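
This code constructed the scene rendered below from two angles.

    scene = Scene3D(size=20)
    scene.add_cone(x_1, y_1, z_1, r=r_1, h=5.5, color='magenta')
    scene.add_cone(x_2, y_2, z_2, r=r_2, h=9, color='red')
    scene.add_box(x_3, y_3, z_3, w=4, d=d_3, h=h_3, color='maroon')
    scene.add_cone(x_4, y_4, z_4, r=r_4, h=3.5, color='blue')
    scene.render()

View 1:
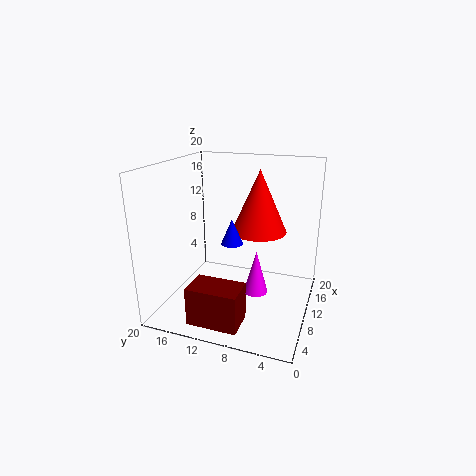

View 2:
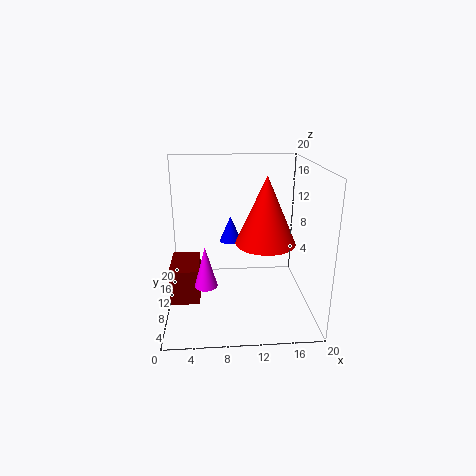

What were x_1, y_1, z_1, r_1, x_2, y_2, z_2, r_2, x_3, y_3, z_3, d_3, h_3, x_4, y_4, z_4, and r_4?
x_1 = 5.5, y_1 = 6, z_1 = 5, r_1 = 1.5, x_2 = 13.5, y_2 = 8, z_2 = 10, r_2 = 4, x_3 = 0.5, y_3 = 7, z_3 = 1.5, d_3 = 6.5, h_3 = 5, x_4 = 9, y_4 = 10.5, z_4 = 9.5, r_4 = 1.5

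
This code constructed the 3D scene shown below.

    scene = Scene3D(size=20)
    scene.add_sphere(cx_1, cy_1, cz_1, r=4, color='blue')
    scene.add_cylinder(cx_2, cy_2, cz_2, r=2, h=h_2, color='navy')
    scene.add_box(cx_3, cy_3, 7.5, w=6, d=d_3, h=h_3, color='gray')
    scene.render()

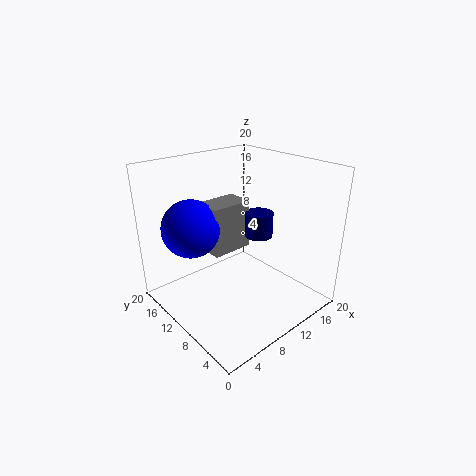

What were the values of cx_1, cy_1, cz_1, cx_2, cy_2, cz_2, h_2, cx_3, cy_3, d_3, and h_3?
cx_1 = 5; cy_1 = 14; cz_1 = 11.5; cx_2 = 13.5; cy_2 = 9.5; cz_2 = 9.5; h_2 = 3.5; cx_3 = 7; cy_3 = 11; d_3 = 4; h_3 = 7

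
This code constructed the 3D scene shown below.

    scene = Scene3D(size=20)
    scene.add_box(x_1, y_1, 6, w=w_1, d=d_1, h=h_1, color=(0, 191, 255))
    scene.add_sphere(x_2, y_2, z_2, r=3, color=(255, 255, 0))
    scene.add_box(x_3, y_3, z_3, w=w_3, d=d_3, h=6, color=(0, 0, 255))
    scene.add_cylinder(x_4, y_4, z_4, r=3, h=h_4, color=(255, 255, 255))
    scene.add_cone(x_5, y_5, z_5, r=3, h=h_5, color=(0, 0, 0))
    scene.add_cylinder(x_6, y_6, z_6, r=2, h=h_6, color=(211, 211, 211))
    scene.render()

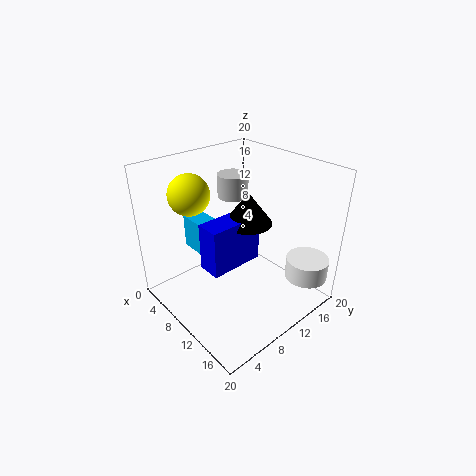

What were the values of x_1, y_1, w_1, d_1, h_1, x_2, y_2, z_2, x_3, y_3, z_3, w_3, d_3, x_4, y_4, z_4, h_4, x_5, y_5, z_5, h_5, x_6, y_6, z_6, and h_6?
x_1 = 1, y_1 = 7, w_1 = 6, d_1 = 3, h_1 = 5, x_2 = 3, y_2 = 7, z_2 = 15, x_3 = 11, y_3 = 3, z_3 = 9, w_3 = 3, d_3 = 7, x_4 = 17, y_4 = 17, z_4 = 4, h_4 = 3, x_5 = 13, y_5 = 9, z_5 = 14, h_5 = 4, x_6 = 9, y_6 = 10, z_6 = 16, h_6 = 3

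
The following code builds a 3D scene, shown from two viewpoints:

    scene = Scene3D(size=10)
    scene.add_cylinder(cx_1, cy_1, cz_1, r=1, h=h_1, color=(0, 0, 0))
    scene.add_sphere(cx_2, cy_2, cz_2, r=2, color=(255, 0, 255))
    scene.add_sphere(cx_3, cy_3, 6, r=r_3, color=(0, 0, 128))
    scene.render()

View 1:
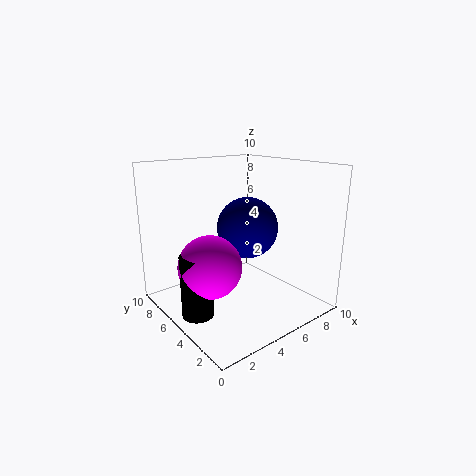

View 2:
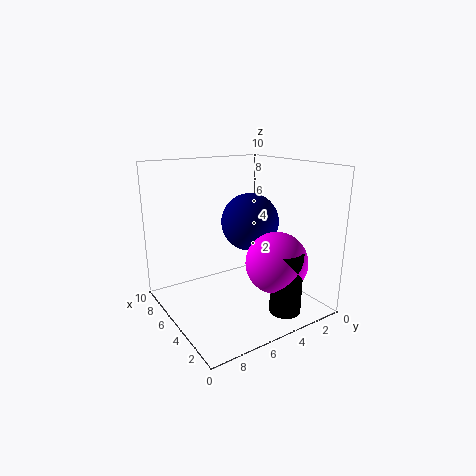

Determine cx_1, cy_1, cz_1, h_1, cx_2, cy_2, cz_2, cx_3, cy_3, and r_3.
cx_1 = 1, cy_1 = 4, cz_1 = 1, h_1 = 4, cx_2 = 2, cy_2 = 4, cz_2 = 4, cx_3 = 5, cy_3 = 4, r_3 = 2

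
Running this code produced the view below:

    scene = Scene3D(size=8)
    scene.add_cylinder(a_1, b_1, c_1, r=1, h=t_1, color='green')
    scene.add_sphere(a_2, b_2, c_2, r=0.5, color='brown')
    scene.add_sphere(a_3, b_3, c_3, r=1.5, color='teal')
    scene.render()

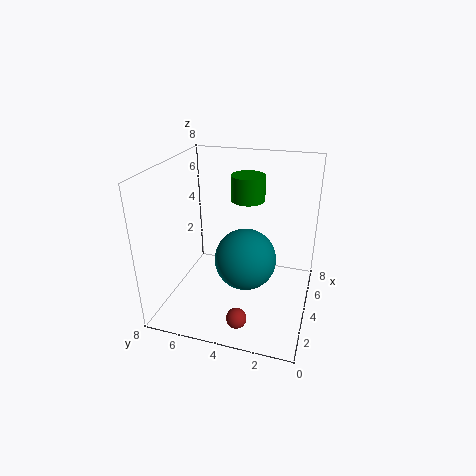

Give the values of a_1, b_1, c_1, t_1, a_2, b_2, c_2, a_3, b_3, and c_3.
a_1 = 6; b_1 = 4; c_1 = 5.5; t_1 = 1.5; a_2 = 0.5; b_2 = 3; c_2 = 1.5; a_3 = 2; b_3 = 3; c_3 = 4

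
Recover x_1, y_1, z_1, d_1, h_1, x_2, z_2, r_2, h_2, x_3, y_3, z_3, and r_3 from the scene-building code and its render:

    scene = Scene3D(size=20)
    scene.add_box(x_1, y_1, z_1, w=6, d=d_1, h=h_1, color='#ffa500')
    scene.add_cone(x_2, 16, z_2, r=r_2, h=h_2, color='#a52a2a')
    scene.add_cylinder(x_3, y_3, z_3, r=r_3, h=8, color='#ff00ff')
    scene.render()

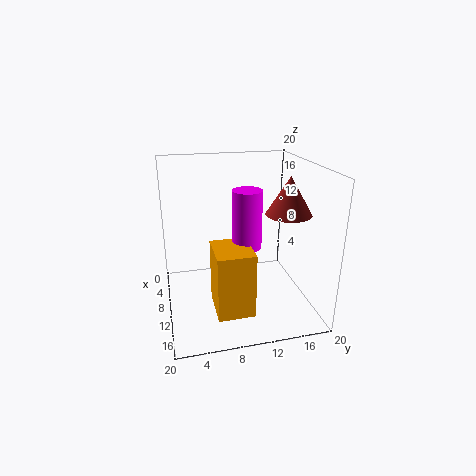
x_1 = 10
y_1 = 6
z_1 = 1
d_1 = 5
h_1 = 9
x_2 = 13
z_2 = 14
r_2 = 3
h_2 = 5
x_3 = 11
y_3 = 11
z_3 = 9
r_3 = 2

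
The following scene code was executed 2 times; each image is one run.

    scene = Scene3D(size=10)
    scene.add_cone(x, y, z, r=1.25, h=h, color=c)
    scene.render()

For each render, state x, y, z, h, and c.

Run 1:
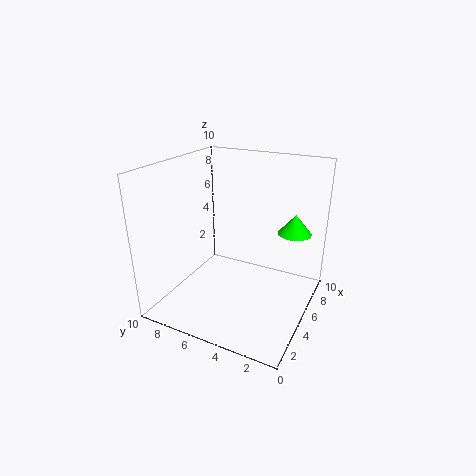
x = 8.5
y = 2
z = 4.5
h = 1.5
c = 'lime'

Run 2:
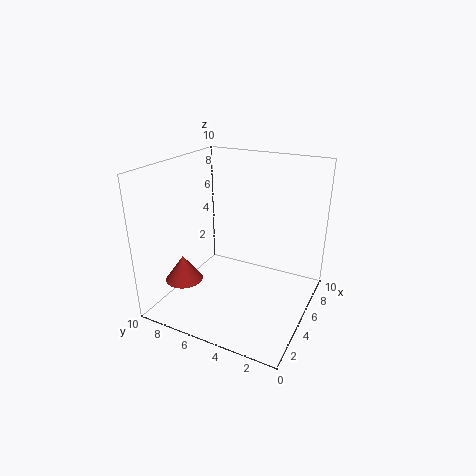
x = 2.25
y = 7.75
z = 2.5
h = 1.75
c = 'brown'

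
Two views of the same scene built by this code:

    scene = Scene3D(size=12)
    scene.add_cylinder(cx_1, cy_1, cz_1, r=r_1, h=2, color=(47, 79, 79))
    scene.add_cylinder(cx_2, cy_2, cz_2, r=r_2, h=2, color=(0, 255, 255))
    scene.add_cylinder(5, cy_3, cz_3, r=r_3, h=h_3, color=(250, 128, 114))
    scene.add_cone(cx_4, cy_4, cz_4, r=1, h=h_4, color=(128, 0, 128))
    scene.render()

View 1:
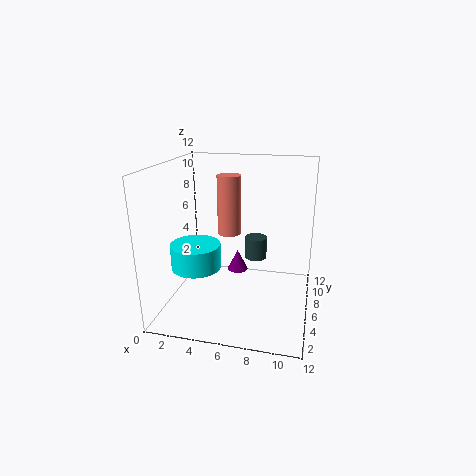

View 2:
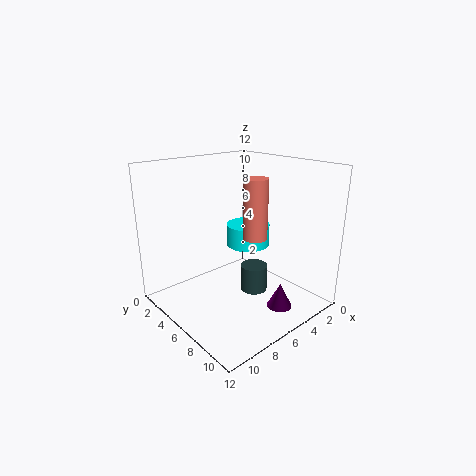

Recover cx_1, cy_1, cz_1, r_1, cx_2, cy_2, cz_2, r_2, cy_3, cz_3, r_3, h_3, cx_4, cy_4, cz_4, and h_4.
cx_1 = 7
cy_1 = 9
cz_1 = 3
r_1 = 1
cx_2 = 3
cy_2 = 4
cz_2 = 4
r_2 = 2
cy_3 = 7
cz_3 = 6
r_3 = 1
h_3 = 5
cx_4 = 5
cy_4 = 10
cz_4 = 1
h_4 = 2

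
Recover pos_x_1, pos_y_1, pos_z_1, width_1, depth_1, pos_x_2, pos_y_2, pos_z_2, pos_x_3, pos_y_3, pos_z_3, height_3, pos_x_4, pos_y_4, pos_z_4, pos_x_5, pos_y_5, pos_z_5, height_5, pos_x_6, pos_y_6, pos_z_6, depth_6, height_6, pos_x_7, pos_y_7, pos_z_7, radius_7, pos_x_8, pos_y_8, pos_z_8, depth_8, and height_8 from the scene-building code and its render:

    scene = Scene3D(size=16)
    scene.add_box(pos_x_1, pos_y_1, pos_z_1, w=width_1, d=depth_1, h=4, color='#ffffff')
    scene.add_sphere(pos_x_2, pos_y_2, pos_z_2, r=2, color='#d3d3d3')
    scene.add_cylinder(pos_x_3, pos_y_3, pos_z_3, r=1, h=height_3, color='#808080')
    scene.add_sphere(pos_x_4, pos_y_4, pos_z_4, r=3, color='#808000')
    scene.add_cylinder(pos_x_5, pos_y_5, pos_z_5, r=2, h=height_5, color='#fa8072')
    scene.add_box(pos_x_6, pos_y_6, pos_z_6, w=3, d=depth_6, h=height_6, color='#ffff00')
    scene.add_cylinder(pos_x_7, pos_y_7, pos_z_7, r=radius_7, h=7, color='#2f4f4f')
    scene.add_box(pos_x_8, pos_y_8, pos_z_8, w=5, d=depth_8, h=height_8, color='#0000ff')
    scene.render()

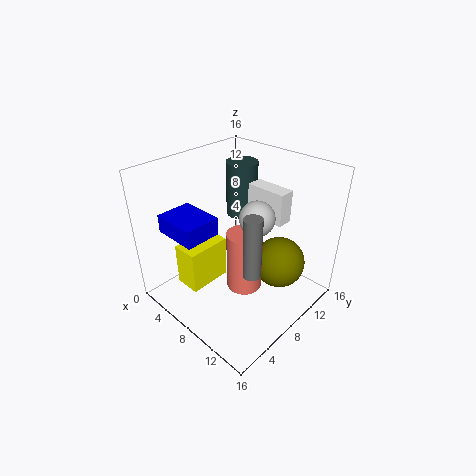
pos_x_1 = 5; pos_y_1 = 13; pos_z_1 = 8; width_1 = 5; depth_1 = 2; pos_x_2 = 9; pos_y_2 = 10; pos_z_2 = 10; pos_x_3 = 11; pos_y_3 = 7; pos_z_3 = 5; height_3 = 7; pos_x_4 = 11; pos_y_4 = 12; pos_z_4 = 4; pos_x_5 = 9; pos_y_5 = 8; pos_z_5 = 2; height_5 = 7; pos_x_6 = 3; pos_y_6 = 3; pos_z_6 = 2; depth_6 = 5; height_6 = 5; pos_x_7 = 3; pos_y_7 = 14; pos_z_7 = 7; radius_7 = 2; pos_x_8 = 2; pos_y_8 = 2; pos_z_8 = 9; depth_8 = 4; height_8 = 2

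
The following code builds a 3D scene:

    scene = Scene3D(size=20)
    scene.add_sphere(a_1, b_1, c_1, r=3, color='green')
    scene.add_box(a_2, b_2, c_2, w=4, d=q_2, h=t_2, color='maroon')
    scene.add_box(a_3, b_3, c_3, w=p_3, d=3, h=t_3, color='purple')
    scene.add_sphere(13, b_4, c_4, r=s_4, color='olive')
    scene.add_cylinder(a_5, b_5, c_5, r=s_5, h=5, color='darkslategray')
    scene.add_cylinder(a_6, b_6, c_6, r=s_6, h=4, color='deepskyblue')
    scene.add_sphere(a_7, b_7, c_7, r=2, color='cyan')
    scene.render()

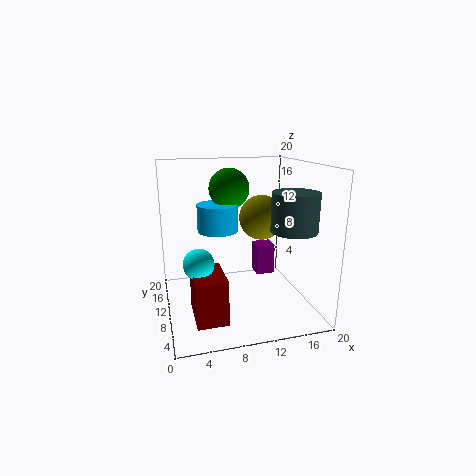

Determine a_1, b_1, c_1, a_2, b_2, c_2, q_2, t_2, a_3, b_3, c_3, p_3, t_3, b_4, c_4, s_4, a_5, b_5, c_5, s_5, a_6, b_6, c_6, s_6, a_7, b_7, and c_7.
a_1 = 10, b_1 = 15, c_1 = 16, a_2 = 3, b_2 = 3, c_2 = 1, q_2 = 6, t_2 = 6, a_3 = 15, b_3 = 16, c_3 = 1, p_3 = 3, t_3 = 5, b_4 = 9, c_4 = 13, s_4 = 3, a_5 = 16, b_5 = 5, c_5 = 12, s_5 = 3, a_6 = 8, b_6 = 14, c_6 = 10, s_6 = 3, a_7 = 4, b_7 = 7, c_7 = 8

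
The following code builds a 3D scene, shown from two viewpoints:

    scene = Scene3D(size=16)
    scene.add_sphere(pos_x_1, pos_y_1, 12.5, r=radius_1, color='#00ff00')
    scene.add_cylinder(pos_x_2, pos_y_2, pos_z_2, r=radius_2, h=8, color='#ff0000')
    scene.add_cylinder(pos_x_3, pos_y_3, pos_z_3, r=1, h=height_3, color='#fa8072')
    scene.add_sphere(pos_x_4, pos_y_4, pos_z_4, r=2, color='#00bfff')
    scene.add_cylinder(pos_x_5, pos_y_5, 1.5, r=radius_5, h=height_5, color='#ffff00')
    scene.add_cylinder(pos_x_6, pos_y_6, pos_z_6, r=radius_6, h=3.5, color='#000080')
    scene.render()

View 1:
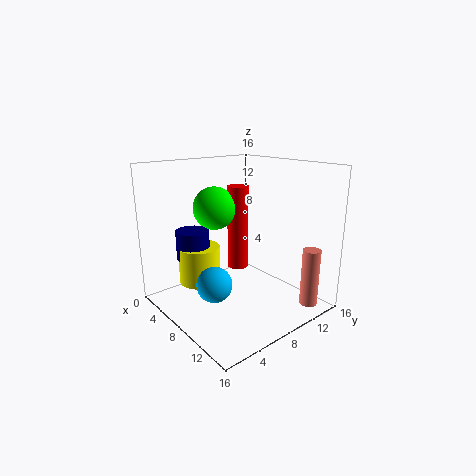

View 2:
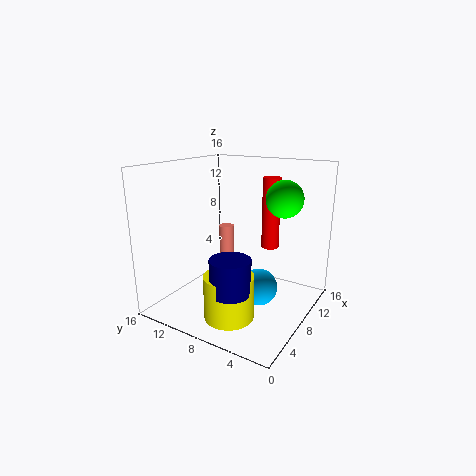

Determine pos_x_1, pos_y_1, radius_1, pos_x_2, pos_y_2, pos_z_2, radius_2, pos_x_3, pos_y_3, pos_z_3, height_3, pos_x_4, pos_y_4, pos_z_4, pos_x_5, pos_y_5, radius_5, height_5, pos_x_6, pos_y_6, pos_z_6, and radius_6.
pos_x_1 = 10, pos_y_1 = 3.5, radius_1 = 2, pos_x_2 = 11, pos_y_2 = 5.5, pos_z_2 = 6.5, radius_2 = 1, pos_x_3 = 14, pos_y_3 = 13.5, pos_z_3 = 0.5, height_3 = 6.5, pos_x_4 = 7.5, pos_y_4 = 5, pos_z_4 = 3, pos_x_5 = 3, pos_y_5 = 6, radius_5 = 2.5, height_5 = 4.5, pos_x_6 = 2.5, pos_y_6 = 5.5, pos_z_6 = 4.5, radius_6 = 2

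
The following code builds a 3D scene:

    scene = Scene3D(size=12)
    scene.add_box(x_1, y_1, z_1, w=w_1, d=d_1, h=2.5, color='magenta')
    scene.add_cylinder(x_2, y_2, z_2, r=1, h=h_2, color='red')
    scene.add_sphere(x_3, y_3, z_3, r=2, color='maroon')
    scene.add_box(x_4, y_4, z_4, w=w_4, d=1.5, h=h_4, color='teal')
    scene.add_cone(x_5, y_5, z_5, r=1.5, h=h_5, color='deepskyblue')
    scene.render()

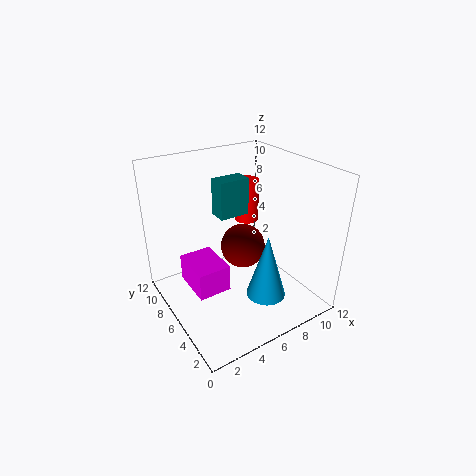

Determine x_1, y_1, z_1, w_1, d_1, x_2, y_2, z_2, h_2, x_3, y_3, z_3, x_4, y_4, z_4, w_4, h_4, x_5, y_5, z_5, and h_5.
x_1 = 2.5
y_1 = 6.5
z_1 = 0.5
w_1 = 3
d_1 = 4
x_2 = 7.5
y_2 = 7
z_2 = 7
h_2 = 3.5
x_3 = 7.5
y_3 = 7.5
z_3 = 4
x_4 = 4.5
y_4 = 6
z_4 = 8
w_4 = 2.5
h_4 = 3
x_5 = 6
y_5 = 2
z_5 = 3
h_5 = 5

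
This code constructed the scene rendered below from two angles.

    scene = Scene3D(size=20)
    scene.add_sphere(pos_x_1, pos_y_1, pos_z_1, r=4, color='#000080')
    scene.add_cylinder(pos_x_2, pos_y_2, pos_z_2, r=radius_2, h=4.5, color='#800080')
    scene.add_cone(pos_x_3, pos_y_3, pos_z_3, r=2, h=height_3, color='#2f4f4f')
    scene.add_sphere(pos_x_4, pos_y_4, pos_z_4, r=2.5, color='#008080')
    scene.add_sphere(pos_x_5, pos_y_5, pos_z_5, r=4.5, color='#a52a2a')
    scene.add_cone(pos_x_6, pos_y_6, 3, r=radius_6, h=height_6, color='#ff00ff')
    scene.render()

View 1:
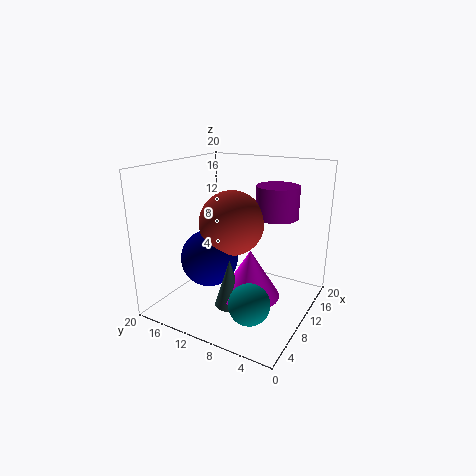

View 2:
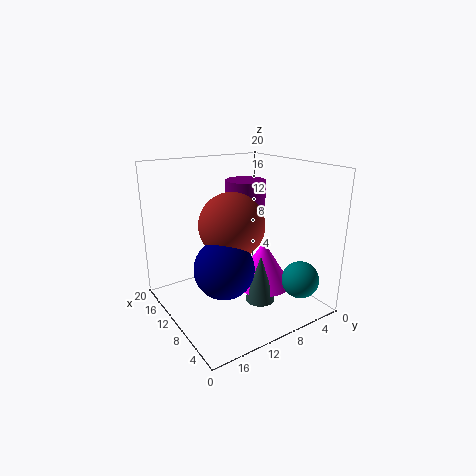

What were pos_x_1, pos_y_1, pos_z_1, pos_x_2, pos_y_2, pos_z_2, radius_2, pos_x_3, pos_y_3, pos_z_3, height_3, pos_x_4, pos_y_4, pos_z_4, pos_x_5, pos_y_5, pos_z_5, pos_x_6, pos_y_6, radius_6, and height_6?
pos_x_1 = 8; pos_y_1 = 13.5; pos_z_1 = 7; pos_x_2 = 14; pos_y_2 = 6; pos_z_2 = 12.5; radius_2 = 3; pos_x_3 = 6; pos_y_3 = 9; pos_z_3 = 2; height_3 = 6.5; pos_x_4 = 3; pos_y_4 = 4.5; pos_z_4 = 5; pos_x_5 = 10; pos_y_5 = 11; pos_z_5 = 12; pos_x_6 = 8; pos_y_6 = 7; radius_6 = 4; height_6 = 6.5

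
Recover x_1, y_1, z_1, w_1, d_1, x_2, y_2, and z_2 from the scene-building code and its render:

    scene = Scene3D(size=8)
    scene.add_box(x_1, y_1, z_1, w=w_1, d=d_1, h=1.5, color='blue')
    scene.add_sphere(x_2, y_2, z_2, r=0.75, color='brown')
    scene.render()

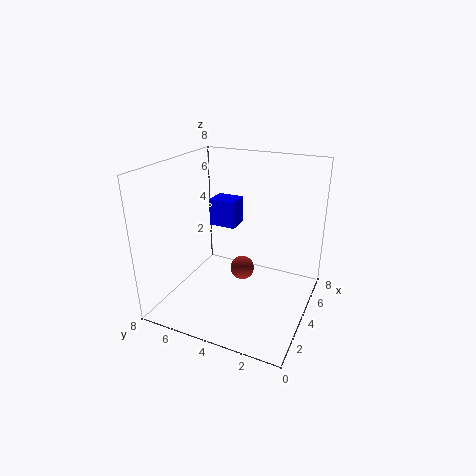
x_1 = 4; y_1 = 4.25; z_1 = 4.5; w_1 = 1.25; d_1 = 1.5; x_2 = 5.75; y_2 = 4.5; z_2 = 1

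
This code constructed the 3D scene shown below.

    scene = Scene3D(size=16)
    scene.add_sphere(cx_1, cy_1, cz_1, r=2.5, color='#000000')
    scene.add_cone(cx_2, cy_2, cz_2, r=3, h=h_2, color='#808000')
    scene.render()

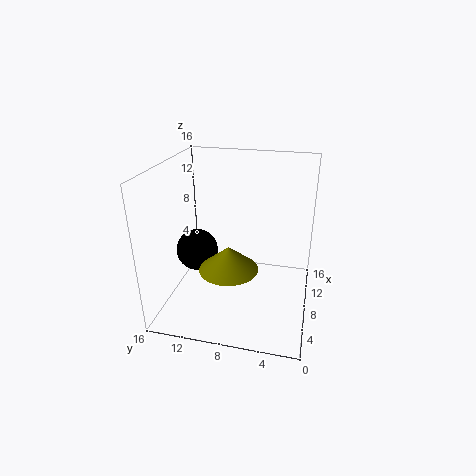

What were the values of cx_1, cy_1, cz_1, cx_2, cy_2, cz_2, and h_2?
cx_1 = 9.5
cy_1 = 13.5
cz_1 = 5
cx_2 = 4
cy_2 = 8
cz_2 = 6.5
h_2 = 2.5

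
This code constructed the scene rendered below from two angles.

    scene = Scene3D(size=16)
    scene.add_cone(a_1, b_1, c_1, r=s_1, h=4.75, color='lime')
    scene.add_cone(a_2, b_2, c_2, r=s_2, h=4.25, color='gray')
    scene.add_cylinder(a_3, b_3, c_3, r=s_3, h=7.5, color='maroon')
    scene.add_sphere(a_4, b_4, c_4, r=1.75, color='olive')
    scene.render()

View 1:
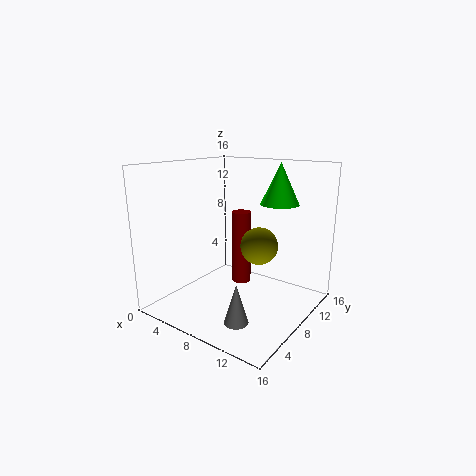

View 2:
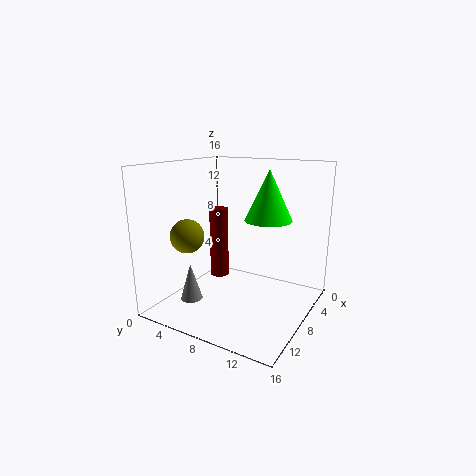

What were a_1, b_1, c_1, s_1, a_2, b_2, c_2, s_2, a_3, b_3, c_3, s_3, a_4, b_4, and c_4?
a_1 = 10.5; b_1 = 12.75; c_1 = 11.25; s_1 = 2.25; a_2 = 11; b_2 = 3.5; c_2 = 0.75; s_2 = 1.25; a_3 = 9.5; b_3 = 6.5; c_3 = 4; s_3 = 1; a_4 = 12.75; b_4 = 4.75; c_4 = 9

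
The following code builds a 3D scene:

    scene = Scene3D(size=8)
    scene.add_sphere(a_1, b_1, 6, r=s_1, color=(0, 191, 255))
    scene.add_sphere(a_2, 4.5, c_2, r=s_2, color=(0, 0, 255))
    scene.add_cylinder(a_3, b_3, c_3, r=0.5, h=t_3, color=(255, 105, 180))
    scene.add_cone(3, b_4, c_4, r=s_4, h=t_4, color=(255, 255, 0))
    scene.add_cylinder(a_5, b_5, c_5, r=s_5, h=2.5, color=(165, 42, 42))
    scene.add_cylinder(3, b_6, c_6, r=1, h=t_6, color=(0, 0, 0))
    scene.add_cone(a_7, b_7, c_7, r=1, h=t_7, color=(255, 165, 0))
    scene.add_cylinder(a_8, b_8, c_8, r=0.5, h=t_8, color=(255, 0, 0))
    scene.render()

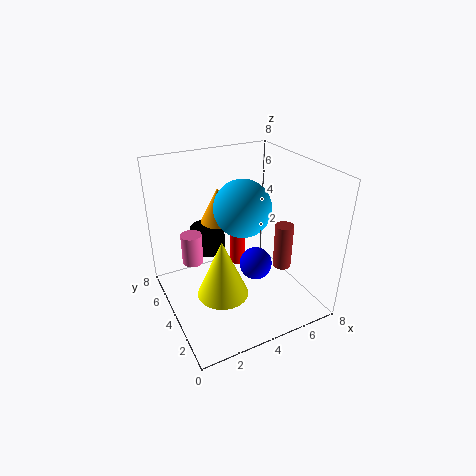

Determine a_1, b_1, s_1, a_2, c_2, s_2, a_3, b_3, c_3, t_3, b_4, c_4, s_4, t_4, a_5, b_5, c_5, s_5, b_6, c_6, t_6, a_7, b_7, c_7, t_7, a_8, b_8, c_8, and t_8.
a_1 = 4, b_1 = 3.5, s_1 = 1.5, a_2 = 5.5, c_2 = 1.5, s_2 = 1, a_3 = 1, b_3 = 3, c_3 = 4, t_3 = 1.5, b_4 = 4, c_4 = 0.5, s_4 = 1.5, t_4 = 3.5, a_5 = 6, b_5 = 2.5, c_5 = 2.5, s_5 = 0.5, b_6 = 6, c_6 = 2.5, t_6 = 1.5, a_7 = 3.5, b_7 = 5.5, c_7 = 4.5, t_7 = 2, a_8 = 5, b_8 = 6, c_8 = 1, t_8 = 4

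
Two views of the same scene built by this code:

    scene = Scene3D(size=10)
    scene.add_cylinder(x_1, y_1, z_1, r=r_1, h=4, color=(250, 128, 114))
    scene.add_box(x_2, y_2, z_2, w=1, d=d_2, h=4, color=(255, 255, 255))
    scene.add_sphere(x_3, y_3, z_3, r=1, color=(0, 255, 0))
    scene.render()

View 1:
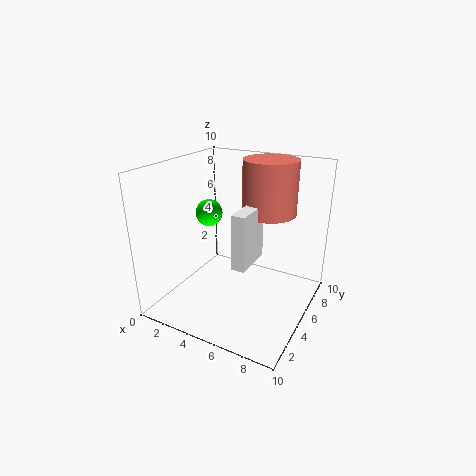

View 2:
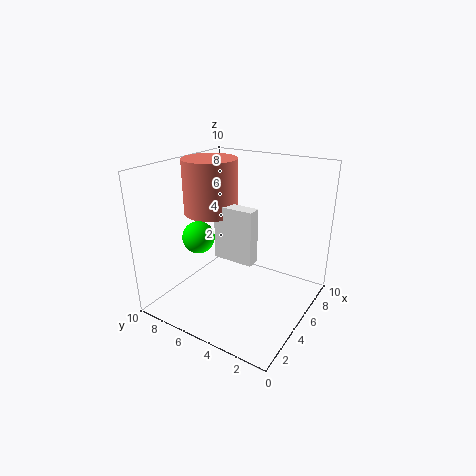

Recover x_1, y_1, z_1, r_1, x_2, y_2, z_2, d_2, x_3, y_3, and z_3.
x_1 = 6
y_1 = 8
z_1 = 6
r_1 = 2
x_2 = 5
y_2 = 4
z_2 = 3
d_2 = 3
x_3 = 2
y_3 = 6
z_3 = 6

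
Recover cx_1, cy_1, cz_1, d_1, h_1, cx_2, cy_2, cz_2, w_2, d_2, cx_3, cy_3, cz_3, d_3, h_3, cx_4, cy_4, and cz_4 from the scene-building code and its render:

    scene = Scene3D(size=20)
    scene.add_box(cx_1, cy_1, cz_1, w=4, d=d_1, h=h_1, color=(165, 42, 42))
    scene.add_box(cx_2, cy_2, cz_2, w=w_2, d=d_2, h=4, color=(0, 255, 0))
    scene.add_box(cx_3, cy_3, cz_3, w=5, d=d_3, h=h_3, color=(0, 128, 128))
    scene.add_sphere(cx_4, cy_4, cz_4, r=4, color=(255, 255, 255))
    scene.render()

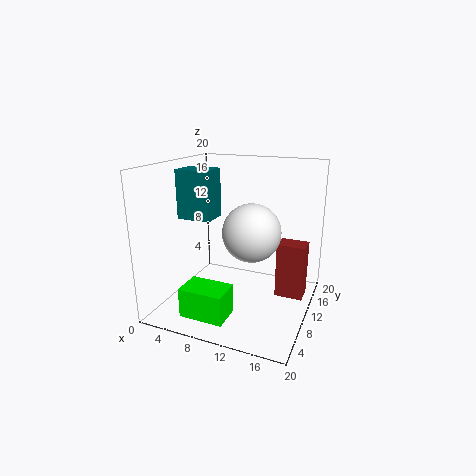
cx_1 = 15; cy_1 = 12; cz_1 = 1; d_1 = 3; h_1 = 8; cx_2 = 5; cy_2 = 2; cz_2 = 1; w_2 = 6; d_2 = 4; cx_3 = 1; cy_3 = 9; cz_3 = 12; d_3 = 4; h_3 = 7; cx_4 = 12; cy_4 = 10; cz_4 = 11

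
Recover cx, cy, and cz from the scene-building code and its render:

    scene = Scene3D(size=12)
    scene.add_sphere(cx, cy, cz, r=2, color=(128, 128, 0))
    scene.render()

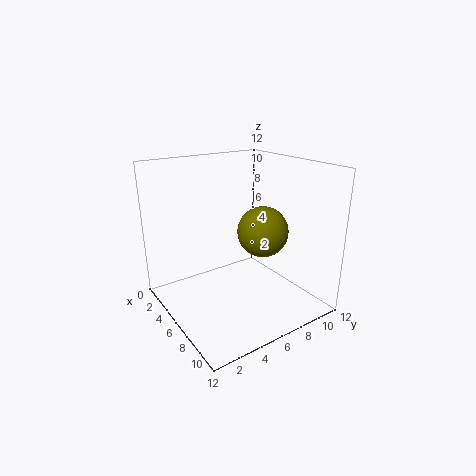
cx = 8, cy = 7, cz = 7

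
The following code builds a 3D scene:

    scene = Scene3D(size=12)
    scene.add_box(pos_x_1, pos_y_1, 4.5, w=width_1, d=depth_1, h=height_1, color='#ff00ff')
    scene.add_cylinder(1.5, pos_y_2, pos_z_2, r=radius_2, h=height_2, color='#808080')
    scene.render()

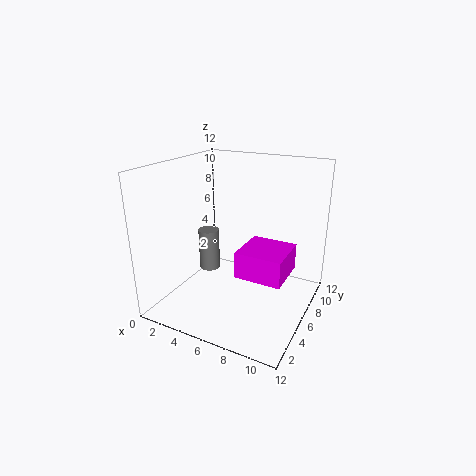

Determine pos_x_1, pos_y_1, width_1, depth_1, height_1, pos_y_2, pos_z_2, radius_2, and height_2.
pos_x_1 = 7.5
pos_y_1 = 2.5
width_1 = 3.5
depth_1 = 3.5
height_1 = 2
pos_y_2 = 8.5
pos_z_2 = 1
radius_2 = 1
height_2 = 4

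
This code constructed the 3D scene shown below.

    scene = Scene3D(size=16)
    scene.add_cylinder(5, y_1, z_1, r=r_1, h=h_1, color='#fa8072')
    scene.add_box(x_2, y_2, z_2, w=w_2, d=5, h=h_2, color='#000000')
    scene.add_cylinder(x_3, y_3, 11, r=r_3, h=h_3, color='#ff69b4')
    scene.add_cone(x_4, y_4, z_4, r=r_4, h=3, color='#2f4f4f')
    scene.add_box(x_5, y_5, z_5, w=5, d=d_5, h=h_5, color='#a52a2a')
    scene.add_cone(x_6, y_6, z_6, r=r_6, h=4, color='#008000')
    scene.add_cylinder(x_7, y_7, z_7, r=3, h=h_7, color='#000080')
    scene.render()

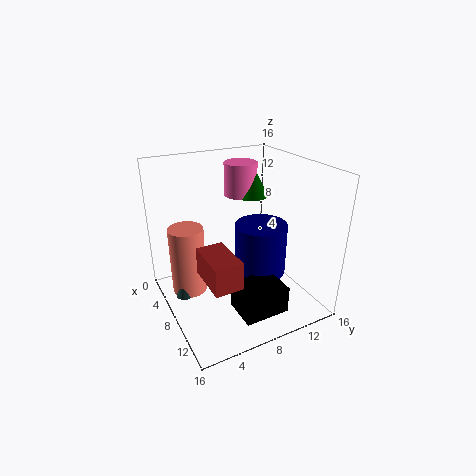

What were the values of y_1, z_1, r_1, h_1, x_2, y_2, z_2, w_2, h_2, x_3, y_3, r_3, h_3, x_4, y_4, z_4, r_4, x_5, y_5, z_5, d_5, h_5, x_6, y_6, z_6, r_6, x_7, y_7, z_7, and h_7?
y_1 = 3; z_1 = 1; r_1 = 2; h_1 = 8; x_2 = 10; y_2 = 6; z_2 = 1; w_2 = 4; h_2 = 3; x_3 = 3; y_3 = 11; r_3 = 2; h_3 = 4; x_4 = 6; y_4 = 2; z_4 = 1; r_4 = 1; x_5 = 8; y_5 = 3; z_5 = 5; d_5 = 3; h_5 = 3; x_6 = 4; y_6 = 12; z_6 = 11; r_6 = 2; x_7 = 8; y_7 = 11; z_7 = 3; h_7 = 6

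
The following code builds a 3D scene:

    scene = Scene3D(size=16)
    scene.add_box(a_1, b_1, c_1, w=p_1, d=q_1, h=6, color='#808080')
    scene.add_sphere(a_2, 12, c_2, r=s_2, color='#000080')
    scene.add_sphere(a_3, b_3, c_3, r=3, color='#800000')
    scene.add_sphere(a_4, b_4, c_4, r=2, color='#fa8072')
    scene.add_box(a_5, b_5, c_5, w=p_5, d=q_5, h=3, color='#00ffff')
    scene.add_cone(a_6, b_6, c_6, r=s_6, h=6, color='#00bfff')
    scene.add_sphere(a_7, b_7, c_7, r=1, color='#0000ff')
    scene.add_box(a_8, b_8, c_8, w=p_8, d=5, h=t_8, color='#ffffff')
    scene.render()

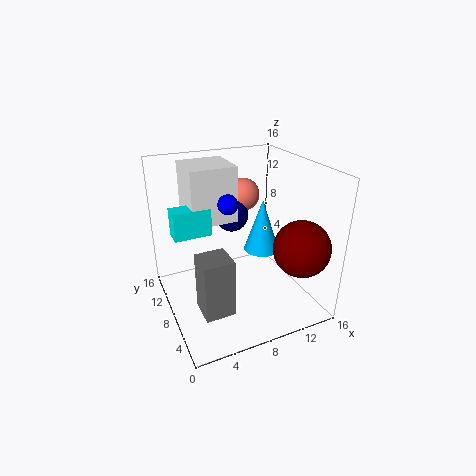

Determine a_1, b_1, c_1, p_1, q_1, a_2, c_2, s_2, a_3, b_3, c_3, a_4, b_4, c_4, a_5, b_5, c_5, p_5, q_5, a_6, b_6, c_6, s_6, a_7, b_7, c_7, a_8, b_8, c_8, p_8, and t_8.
a_1 = 2
b_1 = 2
c_1 = 3
p_1 = 3
q_1 = 3
a_2 = 9
c_2 = 9
s_2 = 2
a_3 = 13
b_3 = 3
c_3 = 8
a_4 = 11
b_4 = 13
c_4 = 11
a_5 = 1
b_5 = 8
c_5 = 9
p_5 = 4
q_5 = 2
a_6 = 11
b_6 = 8
c_6 = 6
s_6 = 2
a_7 = 6
b_7 = 6
c_7 = 13
a_8 = 3
b_8 = 8
c_8 = 10
p_8 = 5
t_8 = 6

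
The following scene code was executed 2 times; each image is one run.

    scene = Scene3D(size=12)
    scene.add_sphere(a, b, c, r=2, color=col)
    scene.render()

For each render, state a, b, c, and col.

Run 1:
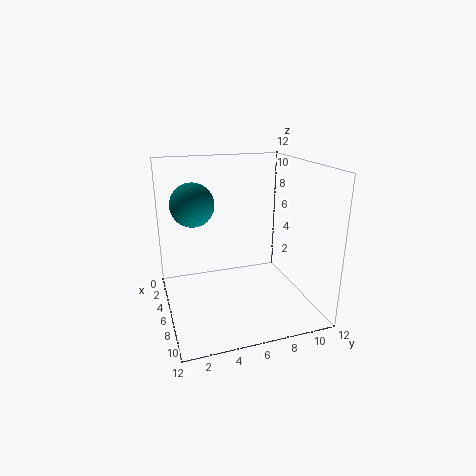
a = 2; b = 3; c = 8; col = 'teal'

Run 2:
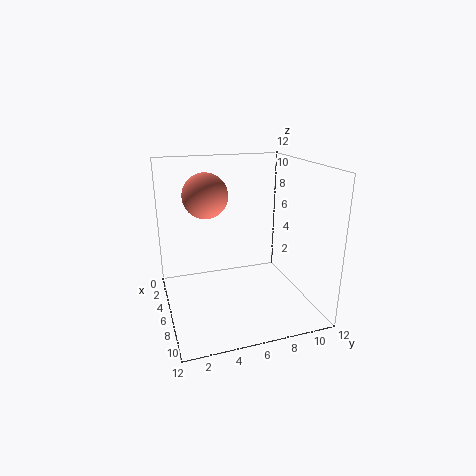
a = 3; b = 4; c = 9; col = 'salmon'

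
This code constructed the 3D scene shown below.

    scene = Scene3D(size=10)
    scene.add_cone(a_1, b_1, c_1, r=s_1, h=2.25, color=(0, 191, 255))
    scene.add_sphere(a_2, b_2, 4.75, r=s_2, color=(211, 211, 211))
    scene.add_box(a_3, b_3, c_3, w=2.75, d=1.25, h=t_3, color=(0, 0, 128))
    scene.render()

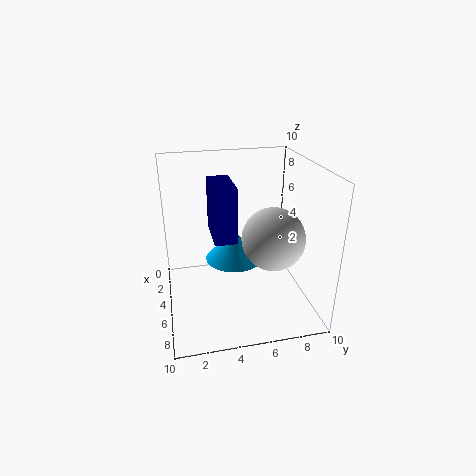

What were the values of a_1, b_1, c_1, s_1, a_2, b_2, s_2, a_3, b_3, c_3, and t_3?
a_1 = 2.5; b_1 = 5.25; c_1 = 2; s_1 = 2.25; a_2 = 5.25; b_2 = 7.5; s_2 = 2.25; a_3 = 6.75; b_3 = 2.75; c_3 = 7; t_3 = 3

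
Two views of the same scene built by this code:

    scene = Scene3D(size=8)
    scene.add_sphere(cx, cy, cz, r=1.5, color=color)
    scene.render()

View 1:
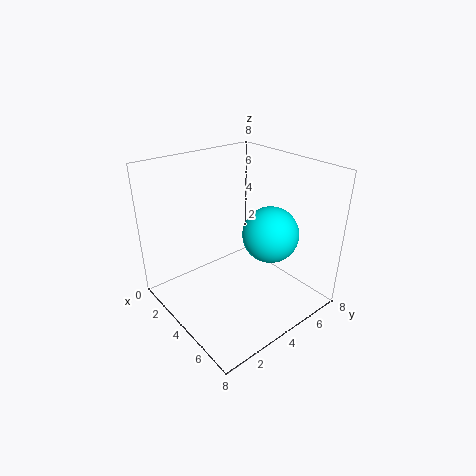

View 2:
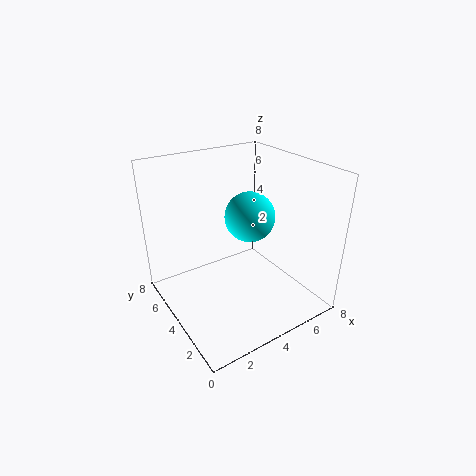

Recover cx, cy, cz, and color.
cx = 5.5, cy = 5, cz = 4.5, color = 'cyan'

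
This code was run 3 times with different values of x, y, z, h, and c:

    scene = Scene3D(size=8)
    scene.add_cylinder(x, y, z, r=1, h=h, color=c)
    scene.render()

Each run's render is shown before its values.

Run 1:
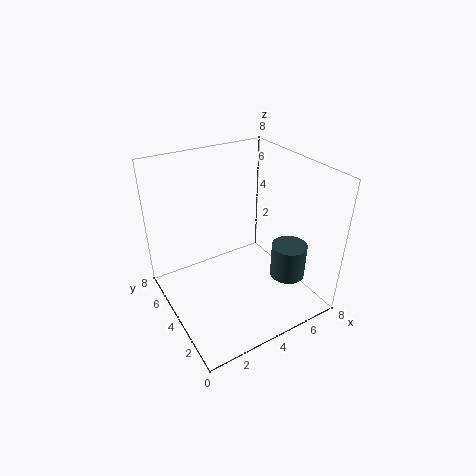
x = 6.5
y = 2.5
z = 1.5
h = 2
c = 'darkslategray'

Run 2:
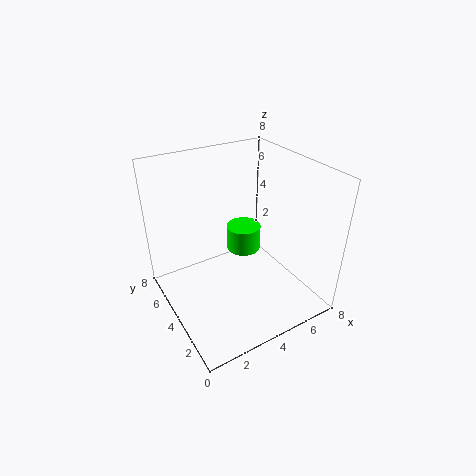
x = 5
y = 5
z = 2.5
h = 1.5
c = 'lime'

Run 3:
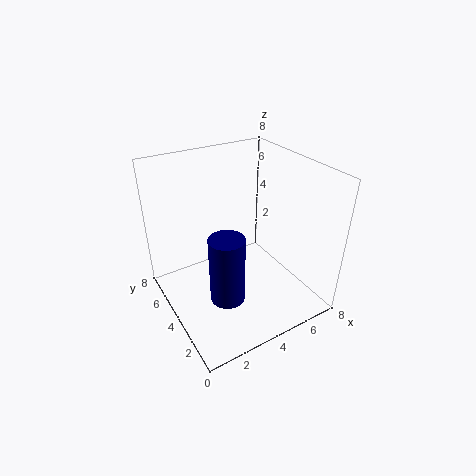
x = 3
y = 3.5
z = 0.5
h = 4
c = 'navy'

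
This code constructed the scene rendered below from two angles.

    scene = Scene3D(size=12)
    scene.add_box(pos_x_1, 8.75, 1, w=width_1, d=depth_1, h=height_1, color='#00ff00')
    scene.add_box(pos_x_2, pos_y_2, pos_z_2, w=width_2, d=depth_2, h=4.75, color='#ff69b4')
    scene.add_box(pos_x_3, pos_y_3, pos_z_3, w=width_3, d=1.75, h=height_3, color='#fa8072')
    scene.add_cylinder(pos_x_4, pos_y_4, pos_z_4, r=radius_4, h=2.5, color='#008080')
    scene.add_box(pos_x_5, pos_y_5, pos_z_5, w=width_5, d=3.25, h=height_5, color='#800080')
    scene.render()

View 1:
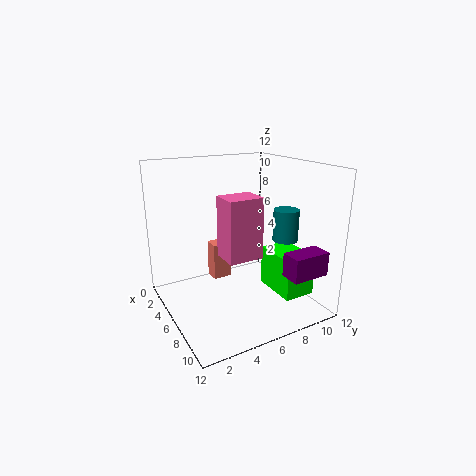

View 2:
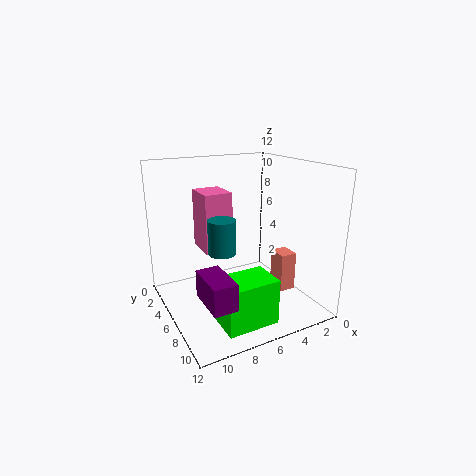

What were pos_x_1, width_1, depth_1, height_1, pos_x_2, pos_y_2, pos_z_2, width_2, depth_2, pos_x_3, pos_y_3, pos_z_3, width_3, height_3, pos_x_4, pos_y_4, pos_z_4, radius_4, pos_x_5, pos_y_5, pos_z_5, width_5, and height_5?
pos_x_1 = 5.5, width_1 = 4, depth_1 = 2.75, height_1 = 3.5, pos_x_2 = 6.75, pos_y_2 = 3.75, pos_z_2 = 5.25, width_2 = 2.25, depth_2 = 2.75, pos_x_3 = 0.75, pos_y_3 = 5.5, pos_z_3 = 0.5, width_3 = 1.5, height_3 = 3.5, pos_x_4 = 8.75, pos_y_4 = 8.75, pos_z_4 = 6.25, radius_4 = 1, pos_x_5 = 9, pos_y_5 = 8.5, pos_z_5 = 3.25, width_5 = 1.75, height_5 = 2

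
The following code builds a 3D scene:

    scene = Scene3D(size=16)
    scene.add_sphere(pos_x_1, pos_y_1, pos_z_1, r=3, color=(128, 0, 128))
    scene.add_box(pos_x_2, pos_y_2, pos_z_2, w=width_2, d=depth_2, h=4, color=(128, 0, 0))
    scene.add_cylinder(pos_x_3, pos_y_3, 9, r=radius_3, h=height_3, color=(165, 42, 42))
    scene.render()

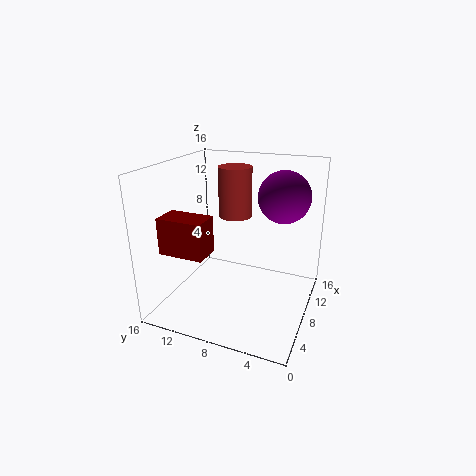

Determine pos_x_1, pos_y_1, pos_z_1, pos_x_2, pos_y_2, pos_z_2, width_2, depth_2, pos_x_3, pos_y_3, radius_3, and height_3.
pos_x_1 = 12
pos_y_1 = 4
pos_z_1 = 12
pos_x_2 = 3
pos_y_2 = 10
pos_z_2 = 7
width_2 = 3
depth_2 = 5
pos_x_3 = 12
pos_y_3 = 10
radius_3 = 2
height_3 = 6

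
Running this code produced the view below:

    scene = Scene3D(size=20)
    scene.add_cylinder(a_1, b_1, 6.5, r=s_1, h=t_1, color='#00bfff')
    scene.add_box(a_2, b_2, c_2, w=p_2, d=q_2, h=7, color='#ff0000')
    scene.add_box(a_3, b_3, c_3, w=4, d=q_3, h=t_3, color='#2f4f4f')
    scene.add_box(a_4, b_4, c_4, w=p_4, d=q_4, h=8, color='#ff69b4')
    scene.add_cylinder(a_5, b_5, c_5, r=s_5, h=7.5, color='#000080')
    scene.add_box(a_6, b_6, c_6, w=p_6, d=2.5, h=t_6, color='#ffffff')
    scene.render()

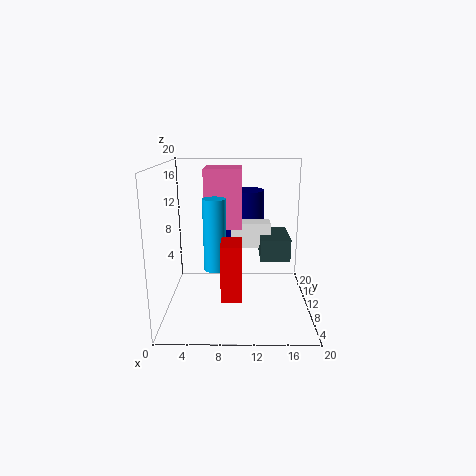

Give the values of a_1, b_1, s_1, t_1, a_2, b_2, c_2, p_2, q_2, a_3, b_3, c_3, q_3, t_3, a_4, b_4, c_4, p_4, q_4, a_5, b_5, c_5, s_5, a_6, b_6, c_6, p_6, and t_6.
a_1 = 7
b_1 = 7.5
s_1 = 1.5
t_1 = 9.5
a_2 = 8
b_2 = 2
c_2 = 4.5
p_2 = 2.5
q_2 = 4
a_3 = 13
b_3 = 7.5
c_3 = 7.5
q_3 = 6
t_3 = 3
a_4 = 5.5
b_4 = 9
c_4 = 11.5
p_4 = 5
q_4 = 5.5
a_5 = 11
b_5 = 17
c_5 = 8
s_5 = 3
a_6 = 9
b_6 = 10
c_6 = 8.5
p_6 = 5.5
t_6 = 3.5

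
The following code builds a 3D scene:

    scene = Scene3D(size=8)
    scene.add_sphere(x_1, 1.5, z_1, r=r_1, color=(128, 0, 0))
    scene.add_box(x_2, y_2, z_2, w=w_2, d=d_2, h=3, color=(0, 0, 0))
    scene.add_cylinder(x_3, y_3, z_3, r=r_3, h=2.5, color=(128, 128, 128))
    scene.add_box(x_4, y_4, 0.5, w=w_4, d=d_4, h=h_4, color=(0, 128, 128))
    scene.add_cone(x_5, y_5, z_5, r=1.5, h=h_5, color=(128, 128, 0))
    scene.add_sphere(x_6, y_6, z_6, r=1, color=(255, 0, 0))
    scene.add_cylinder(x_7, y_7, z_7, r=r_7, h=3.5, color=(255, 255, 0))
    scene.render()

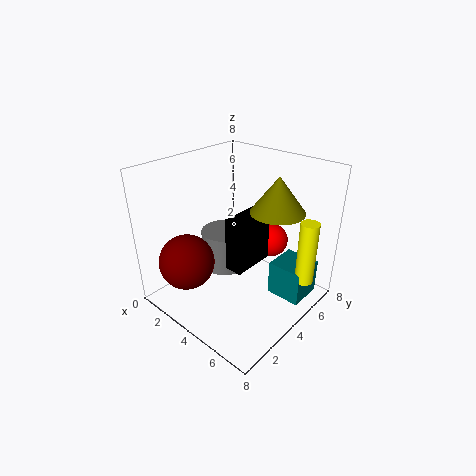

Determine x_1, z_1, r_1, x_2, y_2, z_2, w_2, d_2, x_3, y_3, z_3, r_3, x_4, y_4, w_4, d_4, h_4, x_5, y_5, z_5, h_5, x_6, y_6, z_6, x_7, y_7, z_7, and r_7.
x_1 = 2.5
z_1 = 3
r_1 = 1.5
x_2 = 4
y_2 = 3
z_2 = 2.5
w_2 = 1
d_2 = 2.5
x_3 = 1.5
y_3 = 5.5
z_3 = 0.5
r_3 = 1.5
x_4 = 5.5
y_4 = 5
w_4 = 2
d_4 = 2
h_4 = 2
x_5 = 5.5
y_5 = 5.5
z_5 = 5.5
h_5 = 2
x_6 = 4.5
y_6 = 6.5
z_6 = 3
x_7 = 7.5
y_7 = 5.5
z_7 = 2
r_7 = 0.5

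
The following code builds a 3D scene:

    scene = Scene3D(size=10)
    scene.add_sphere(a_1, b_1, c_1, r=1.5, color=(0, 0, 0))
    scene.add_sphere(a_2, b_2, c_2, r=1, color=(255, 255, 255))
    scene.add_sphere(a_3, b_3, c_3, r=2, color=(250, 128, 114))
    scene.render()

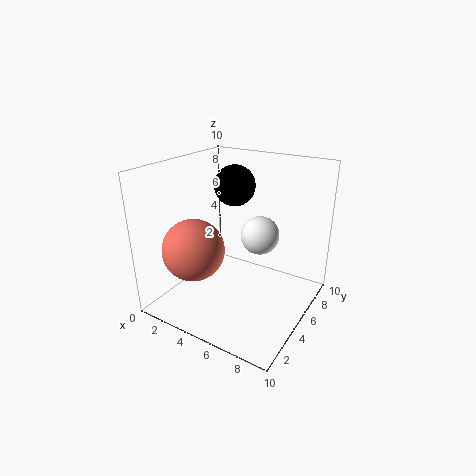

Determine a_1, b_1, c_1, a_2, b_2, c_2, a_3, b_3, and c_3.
a_1 = 3.5; b_1 = 7; c_1 = 8; a_2 = 8.5; b_2 = 1.5; c_2 = 7.5; a_3 = 3.5; b_3 = 2; c_3 = 5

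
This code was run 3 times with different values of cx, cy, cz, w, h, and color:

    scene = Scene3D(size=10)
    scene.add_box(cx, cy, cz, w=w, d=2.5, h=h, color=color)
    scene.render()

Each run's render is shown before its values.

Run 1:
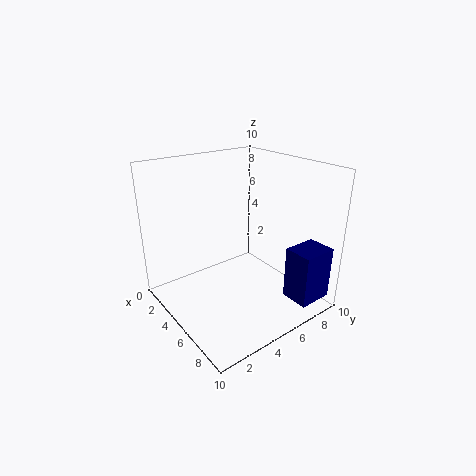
cx = 7.5, cy = 7.25, cz = 0.75, w = 2, h = 3.75, color = 'navy'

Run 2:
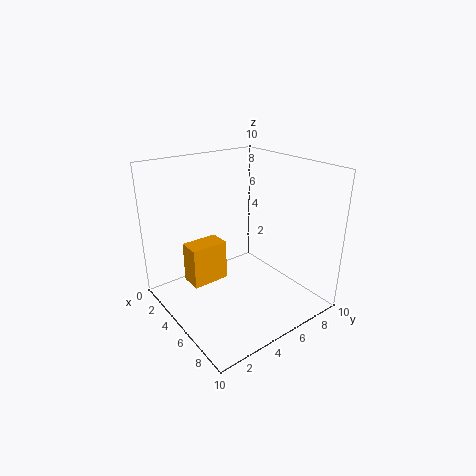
cx = 3.5, cy = 1.5, cz = 2.25, w = 1.5, h = 2.75, color = 'orange'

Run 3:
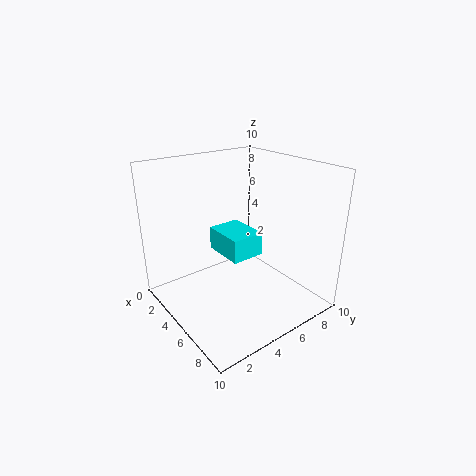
cx = 1.75, cy = 4.75, cz = 3, w = 3.25, h = 1.75, color = 'cyan'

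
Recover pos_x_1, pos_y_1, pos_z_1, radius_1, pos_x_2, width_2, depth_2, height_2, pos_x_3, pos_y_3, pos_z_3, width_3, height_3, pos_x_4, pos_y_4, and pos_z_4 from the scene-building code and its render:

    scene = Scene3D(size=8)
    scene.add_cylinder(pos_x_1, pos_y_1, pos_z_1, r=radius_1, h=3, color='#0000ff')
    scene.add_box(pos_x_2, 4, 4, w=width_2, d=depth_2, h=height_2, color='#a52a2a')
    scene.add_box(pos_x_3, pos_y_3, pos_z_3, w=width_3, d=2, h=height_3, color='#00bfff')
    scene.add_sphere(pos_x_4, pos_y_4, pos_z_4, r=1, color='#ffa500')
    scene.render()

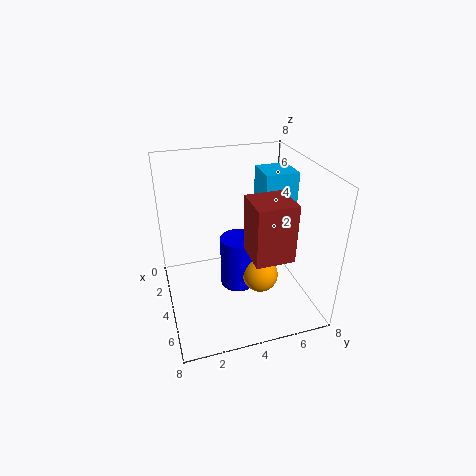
pos_x_1 = 4; pos_y_1 = 4; pos_z_1 = 1; radius_1 = 1; pos_x_2 = 5; width_2 = 2; depth_2 = 2; height_2 = 3; pos_x_3 = 1; pos_y_3 = 6; pos_z_3 = 4; width_3 = 2; height_3 = 3; pos_x_4 = 5; pos_y_4 = 5; pos_z_4 = 2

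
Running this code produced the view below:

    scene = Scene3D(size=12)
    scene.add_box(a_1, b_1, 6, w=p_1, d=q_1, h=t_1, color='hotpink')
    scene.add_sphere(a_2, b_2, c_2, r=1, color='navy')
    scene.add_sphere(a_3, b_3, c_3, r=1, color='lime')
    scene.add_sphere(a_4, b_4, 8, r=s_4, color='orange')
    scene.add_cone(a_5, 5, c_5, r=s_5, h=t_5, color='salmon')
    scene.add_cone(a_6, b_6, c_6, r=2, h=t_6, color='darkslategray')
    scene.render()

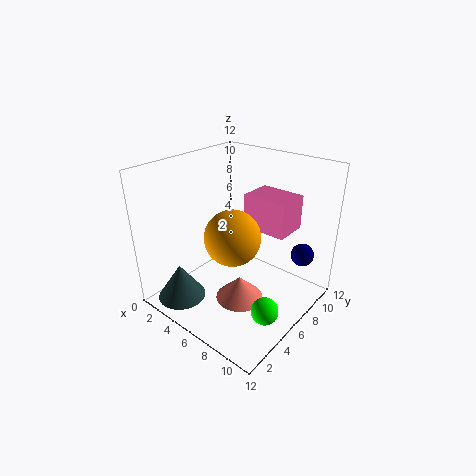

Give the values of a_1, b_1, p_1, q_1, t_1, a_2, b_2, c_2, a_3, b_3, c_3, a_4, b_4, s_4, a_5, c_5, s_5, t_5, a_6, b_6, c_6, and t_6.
a_1 = 5, b_1 = 8, p_1 = 4, q_1 = 3, t_1 = 3, a_2 = 10, b_2 = 10, c_2 = 4, a_3 = 11, b_3 = 3, c_3 = 3, a_4 = 8, b_4 = 3, s_4 = 2, a_5 = 7, c_5 = 1, s_5 = 2, t_5 = 2, a_6 = 3, b_6 = 2, c_6 = 1, t_6 = 3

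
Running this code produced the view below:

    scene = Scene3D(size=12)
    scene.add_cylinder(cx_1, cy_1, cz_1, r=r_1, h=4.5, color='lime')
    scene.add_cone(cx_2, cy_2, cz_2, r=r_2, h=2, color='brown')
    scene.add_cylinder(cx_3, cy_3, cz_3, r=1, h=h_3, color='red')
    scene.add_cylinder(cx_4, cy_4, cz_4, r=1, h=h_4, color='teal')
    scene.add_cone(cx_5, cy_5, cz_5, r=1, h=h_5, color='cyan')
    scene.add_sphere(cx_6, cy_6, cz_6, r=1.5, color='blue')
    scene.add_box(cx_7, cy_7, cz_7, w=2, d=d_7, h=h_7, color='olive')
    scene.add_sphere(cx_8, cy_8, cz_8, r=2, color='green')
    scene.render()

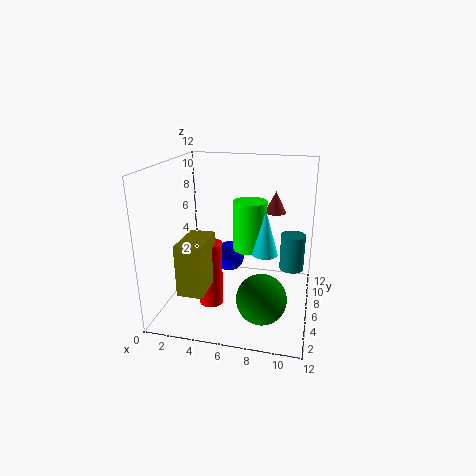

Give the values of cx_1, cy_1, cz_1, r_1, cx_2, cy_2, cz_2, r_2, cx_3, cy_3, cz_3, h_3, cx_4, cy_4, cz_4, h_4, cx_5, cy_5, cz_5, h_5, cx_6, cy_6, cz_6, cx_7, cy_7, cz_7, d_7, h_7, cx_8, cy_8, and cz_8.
cx_1 = 6.5
cy_1 = 8.5
cz_1 = 4
r_1 = 1.5
cx_2 = 8.5
cy_2 = 10.5
cz_2 = 7
r_2 = 1
cx_3 = 4
cy_3 = 4.5
cz_3 = 0.5
h_3 = 5.5
cx_4 = 10.5
cy_4 = 6.5
cz_4 = 3.5
h_4 = 3
cx_5 = 8.5
cy_5 = 4.5
cz_5 = 5.5
h_5 = 3.5
cx_6 = 4
cy_6 = 10.5
cz_6 = 2
cx_7 = 2.5
cy_7 = 1
cz_7 = 3
d_7 = 3.5
h_7 = 4
cx_8 = 8.5
cy_8 = 3.5
cz_8 = 2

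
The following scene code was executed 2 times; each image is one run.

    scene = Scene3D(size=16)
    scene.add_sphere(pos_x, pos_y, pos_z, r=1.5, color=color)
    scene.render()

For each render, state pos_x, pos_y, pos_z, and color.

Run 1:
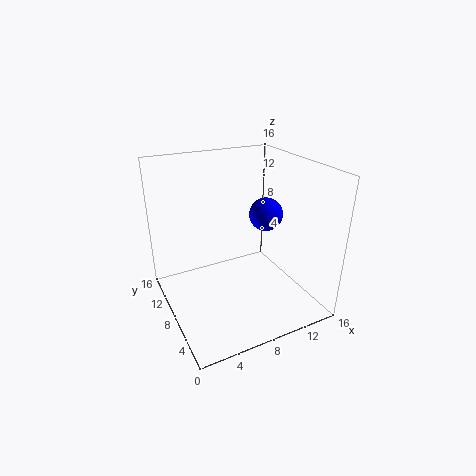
pos_x = 8
pos_y = 2.5
pos_z = 13
color = 'blue'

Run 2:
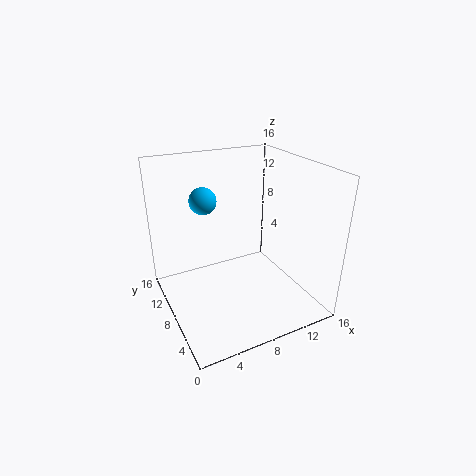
pos_x = 5
pos_y = 10.5
pos_z = 12
color = 'deepskyblue'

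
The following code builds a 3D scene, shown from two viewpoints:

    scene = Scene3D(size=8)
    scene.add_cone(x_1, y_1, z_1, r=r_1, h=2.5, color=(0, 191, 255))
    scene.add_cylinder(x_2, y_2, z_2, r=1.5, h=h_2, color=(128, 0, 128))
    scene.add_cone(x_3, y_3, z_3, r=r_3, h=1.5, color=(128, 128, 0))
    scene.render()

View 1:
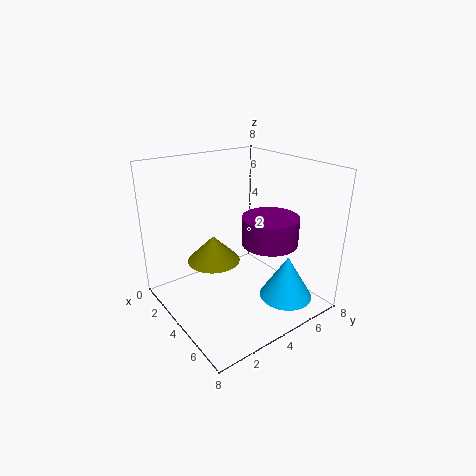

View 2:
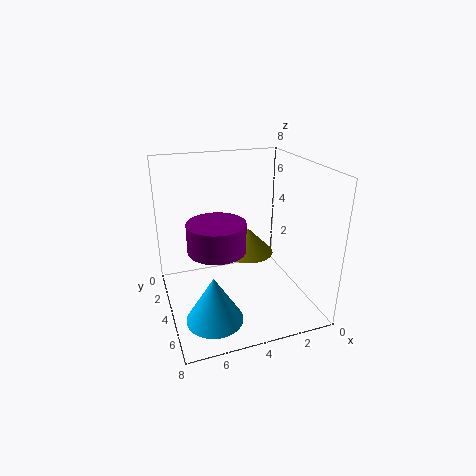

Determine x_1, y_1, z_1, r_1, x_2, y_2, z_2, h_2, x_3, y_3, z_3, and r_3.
x_1 = 6
y_1 = 6
z_1 = 0.5
r_1 = 1.5
x_2 = 5.5
y_2 = 5
z_2 = 4
h_2 = 1.5
x_3 = 3
y_3 = 3
z_3 = 2.5
r_3 = 1.5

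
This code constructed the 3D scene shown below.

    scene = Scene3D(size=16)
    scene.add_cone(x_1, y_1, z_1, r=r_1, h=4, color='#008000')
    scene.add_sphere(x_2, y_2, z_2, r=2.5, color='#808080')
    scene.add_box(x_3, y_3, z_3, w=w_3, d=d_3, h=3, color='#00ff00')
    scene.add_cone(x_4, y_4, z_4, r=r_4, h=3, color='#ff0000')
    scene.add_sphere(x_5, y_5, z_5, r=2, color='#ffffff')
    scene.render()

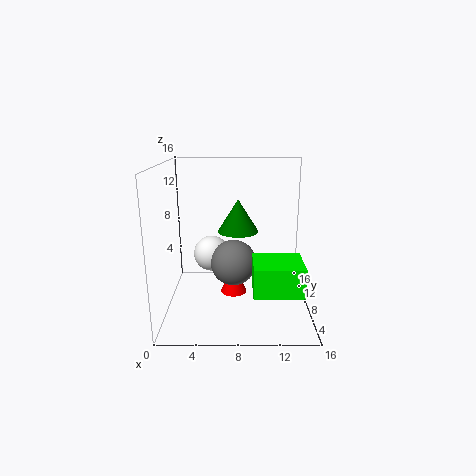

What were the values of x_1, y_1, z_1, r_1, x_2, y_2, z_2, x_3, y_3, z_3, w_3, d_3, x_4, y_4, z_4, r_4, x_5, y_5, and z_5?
x_1 = 8; y_1 = 12; z_1 = 7.5; r_1 = 2.5; x_2 = 7.5; y_2 = 7; z_2 = 5.5; x_3 = 9.5; y_3 = 1.5; z_3 = 4; w_3 = 5; d_3 = 4.5; x_4 = 7.5; y_4 = 8; z_4 = 1.5; r_4 = 1.5; x_5 = 5; y_5 = 8.5; z_5 = 6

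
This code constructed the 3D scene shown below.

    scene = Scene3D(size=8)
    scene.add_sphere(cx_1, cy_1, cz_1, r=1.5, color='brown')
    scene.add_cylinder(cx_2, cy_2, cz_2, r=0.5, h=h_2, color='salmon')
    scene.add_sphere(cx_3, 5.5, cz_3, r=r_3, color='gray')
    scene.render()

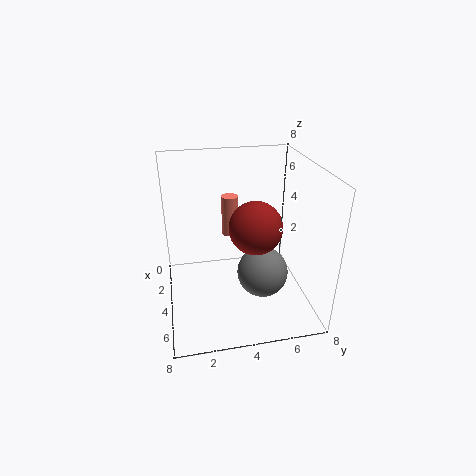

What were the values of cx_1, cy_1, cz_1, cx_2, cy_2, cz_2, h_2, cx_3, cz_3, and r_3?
cx_1 = 4
cy_1 = 5
cz_1 = 4.5
cx_2 = 1.5
cy_2 = 4
cz_2 = 3
h_2 = 2.5
cx_3 = 4
cz_3 = 1.5
r_3 = 1.5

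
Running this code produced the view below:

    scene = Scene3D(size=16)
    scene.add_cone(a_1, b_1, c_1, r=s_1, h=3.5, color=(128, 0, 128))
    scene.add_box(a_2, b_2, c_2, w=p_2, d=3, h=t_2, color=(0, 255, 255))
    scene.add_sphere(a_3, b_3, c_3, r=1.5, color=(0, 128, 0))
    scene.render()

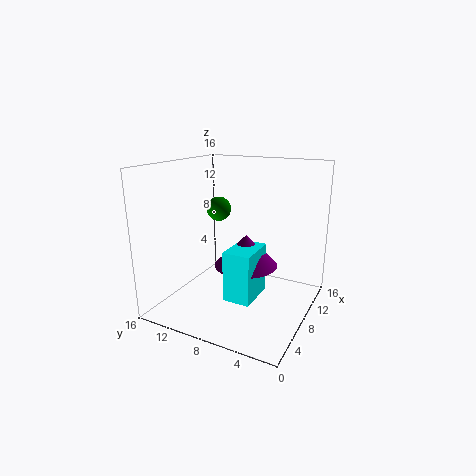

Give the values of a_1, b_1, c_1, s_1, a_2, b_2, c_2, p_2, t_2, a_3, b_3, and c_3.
a_1 = 8, b_1 = 7, c_1 = 5, s_1 = 3.5, a_2 = 4.5, b_2 = 5, c_2 = 2, p_2 = 4.5, t_2 = 5.5, a_3 = 11.5, b_3 = 12.5, c_3 = 10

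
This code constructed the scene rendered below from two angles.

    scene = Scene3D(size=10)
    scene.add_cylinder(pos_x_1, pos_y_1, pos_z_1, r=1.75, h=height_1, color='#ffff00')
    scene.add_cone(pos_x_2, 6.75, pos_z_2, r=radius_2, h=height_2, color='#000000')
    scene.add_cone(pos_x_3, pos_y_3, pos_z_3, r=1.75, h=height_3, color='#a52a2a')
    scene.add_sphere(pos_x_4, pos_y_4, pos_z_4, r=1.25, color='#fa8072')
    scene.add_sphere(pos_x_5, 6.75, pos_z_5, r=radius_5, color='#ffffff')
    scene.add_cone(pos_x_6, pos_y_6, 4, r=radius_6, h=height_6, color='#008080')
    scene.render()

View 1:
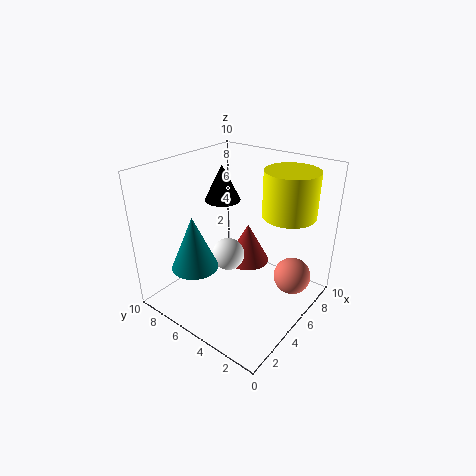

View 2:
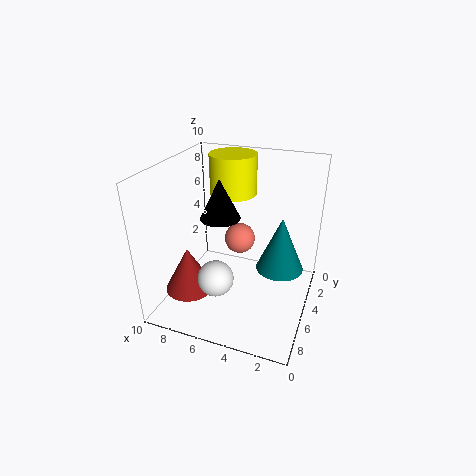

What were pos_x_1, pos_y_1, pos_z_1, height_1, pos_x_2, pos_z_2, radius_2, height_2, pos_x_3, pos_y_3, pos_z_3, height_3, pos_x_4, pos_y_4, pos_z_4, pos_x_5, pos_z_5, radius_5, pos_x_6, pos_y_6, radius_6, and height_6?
pos_x_1 = 6.5
pos_y_1 = 2
pos_z_1 = 7
height_1 = 3
pos_x_2 = 5.5
pos_z_2 = 7.25
radius_2 = 1.25
height_2 = 2.5
pos_x_3 = 8.25
pos_y_3 = 6.5
pos_z_3 = 1
height_3 = 3.25
pos_x_4 = 6.25
pos_y_4 = 1.25
pos_z_4 = 2.75
pos_x_5 = 6
pos_z_5 = 2.5
radius_5 = 1.25
pos_x_6 = 1.75
pos_y_6 = 6
radius_6 = 1.5
height_6 = 3.5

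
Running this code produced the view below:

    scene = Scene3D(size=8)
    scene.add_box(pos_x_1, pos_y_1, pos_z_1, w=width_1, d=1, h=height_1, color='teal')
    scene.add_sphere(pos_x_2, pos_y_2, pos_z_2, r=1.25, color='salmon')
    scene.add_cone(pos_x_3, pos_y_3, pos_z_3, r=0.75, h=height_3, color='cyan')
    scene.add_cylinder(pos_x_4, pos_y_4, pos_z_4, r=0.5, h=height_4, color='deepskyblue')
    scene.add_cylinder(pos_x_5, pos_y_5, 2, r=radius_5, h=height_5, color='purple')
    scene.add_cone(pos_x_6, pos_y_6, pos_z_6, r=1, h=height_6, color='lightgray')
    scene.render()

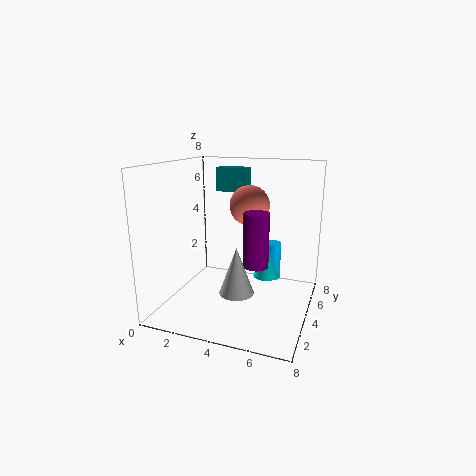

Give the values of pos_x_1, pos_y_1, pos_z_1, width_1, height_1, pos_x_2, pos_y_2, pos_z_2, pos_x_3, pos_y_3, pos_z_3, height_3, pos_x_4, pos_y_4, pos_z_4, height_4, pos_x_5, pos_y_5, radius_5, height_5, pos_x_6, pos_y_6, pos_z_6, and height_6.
pos_x_1 = 1.5; pos_y_1 = 6.75; pos_z_1 = 6; width_1 = 2; height_1 = 1.5; pos_x_2 = 3.75; pos_y_2 = 6.75; pos_z_2 = 5.25; pos_x_3 = 5.25; pos_y_3 = 5.5; pos_z_3 = 1.25; height_3 = 2; pos_x_4 = 5.5; pos_y_4 = 6; pos_z_4 = 1; height_4 = 2.25; pos_x_5 = 4.75; pos_y_5 = 5; radius_5 = 0.75; height_5 = 3.25; pos_x_6 = 4; pos_y_6 = 3.75; pos_z_6 = 0.75; height_6 = 2.75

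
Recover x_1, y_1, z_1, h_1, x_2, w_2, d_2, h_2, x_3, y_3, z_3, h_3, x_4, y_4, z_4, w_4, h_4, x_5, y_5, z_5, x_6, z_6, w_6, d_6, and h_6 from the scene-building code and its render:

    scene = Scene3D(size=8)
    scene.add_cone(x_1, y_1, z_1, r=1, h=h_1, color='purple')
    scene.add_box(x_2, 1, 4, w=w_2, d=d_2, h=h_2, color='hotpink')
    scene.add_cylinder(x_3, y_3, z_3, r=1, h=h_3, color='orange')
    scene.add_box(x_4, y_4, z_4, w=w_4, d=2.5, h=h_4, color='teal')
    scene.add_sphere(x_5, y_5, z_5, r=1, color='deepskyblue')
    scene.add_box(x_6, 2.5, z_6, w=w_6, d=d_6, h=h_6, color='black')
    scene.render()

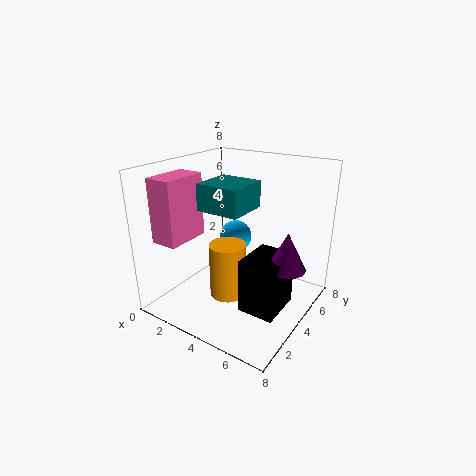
x_1 = 7; y_1 = 4; z_1 = 3; h_1 = 2; x_2 = 0.5; w_2 = 1.5; d_2 = 2.5; h_2 = 3.5; x_3 = 4; y_3 = 3; z_3 = 1; h_3 = 3; x_4 = 2; y_4 = 3; z_4 = 5.5; w_4 = 2.5; h_4 = 1.5; x_5 = 2.5; y_5 = 6; z_5 = 3; x_6 = 5; z_6 = 0.5; w_6 = 2; d_6 = 2.5; h_6 = 3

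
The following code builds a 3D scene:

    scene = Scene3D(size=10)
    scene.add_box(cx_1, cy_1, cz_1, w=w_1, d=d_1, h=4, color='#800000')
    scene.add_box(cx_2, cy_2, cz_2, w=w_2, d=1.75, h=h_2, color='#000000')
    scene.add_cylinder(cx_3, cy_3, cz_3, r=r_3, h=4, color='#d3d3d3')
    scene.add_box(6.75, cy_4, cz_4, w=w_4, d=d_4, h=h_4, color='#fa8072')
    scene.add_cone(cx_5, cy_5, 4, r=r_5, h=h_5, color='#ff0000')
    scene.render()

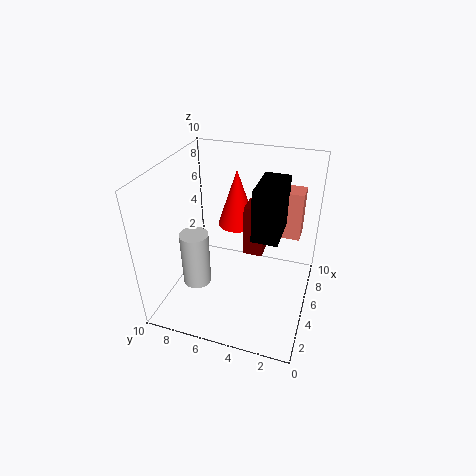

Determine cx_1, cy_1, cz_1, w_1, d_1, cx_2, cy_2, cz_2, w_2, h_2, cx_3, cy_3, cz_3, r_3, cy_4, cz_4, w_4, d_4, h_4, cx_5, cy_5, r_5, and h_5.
cx_1 = 7; cy_1 = 3.75; cz_1 = 2.25; w_1 = 1.75; d_1 = 1.5; cx_2 = 3.75; cy_2 = 2; cz_2 = 5.75; w_2 = 3.25; h_2 = 3.5; cx_3 = 3.75; cy_3 = 7.75; cz_3 = 1.5; r_3 = 1; cy_4 = 1; cz_4 = 4.5; w_4 = 1.5; d_4 = 2; h_4 = 3.5; cx_5 = 8.5; cy_5 = 6.25; r_5 = 1.5; h_5 = 4.5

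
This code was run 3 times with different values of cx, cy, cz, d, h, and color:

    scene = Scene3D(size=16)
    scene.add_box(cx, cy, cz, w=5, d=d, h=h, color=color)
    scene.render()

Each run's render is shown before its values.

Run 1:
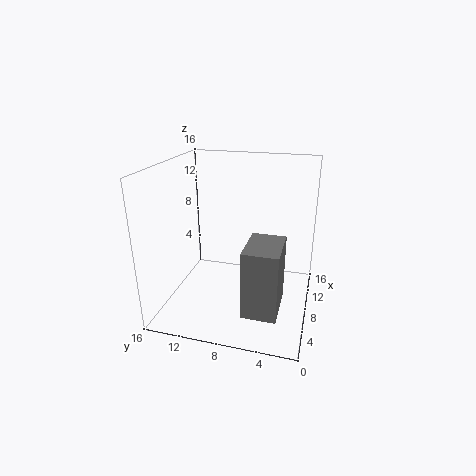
cx = 1.5
cy = 2.5
cz = 2.5
d = 3.5
h = 7
color = 'gray'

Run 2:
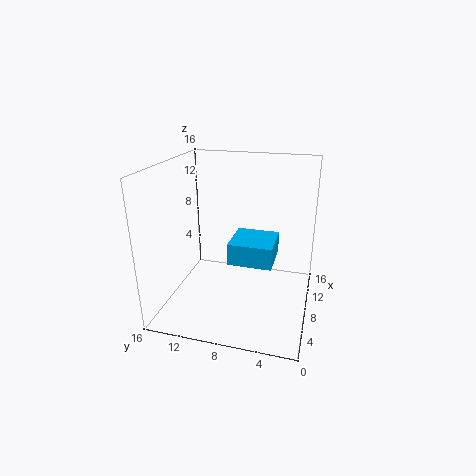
cx = 7
cy = 4
cz = 5
d = 5
h = 2.5
color = 'deepskyblue'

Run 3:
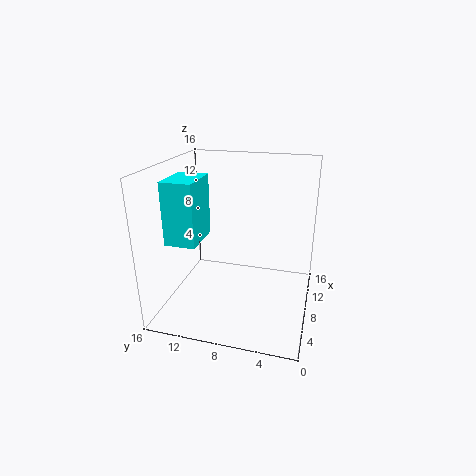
cx = 5
cy = 12
cz = 7.5
d = 3.5
h = 7
color = 'cyan'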